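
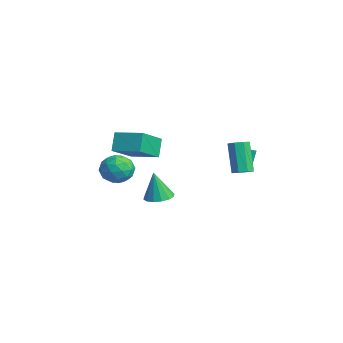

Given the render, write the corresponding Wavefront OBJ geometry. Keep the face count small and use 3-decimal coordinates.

v -1.978 0.014 -2.253
v -1.464 0.69 -2.118
v -2.102 -0.254 -0.447
v -1.876 0.857 -2.121
v -2.316 0.799 -2.16
v -2.665 0.531 -2.223
v -2.83 0.124 -2.295
v -2.767 -0.313 -2.355
v -2.493 -0.662 -2.388
v -2.081 -0.83 -2.385
v -1.641 -0.772 -2.346
v -1.292 -0.503 -2.283
v -1.126 -0.096 -2.211
v -1.189 0.341 -2.151
v 0.679 3.218 0.959
v 0.416 3.576 1.987
v 1.137 4.172 0.744
v 0.874 4.53 1.772
v 1.466 2.91 1.268
v 1.203 3.268 2.296
v 1.924 3.864 1.053
v 1.661 4.222 2.081
v -4.355 -0.843 -0.044
v -4.951 -0.489 1.055
v -3.093 0.363 0.251
v -3.689 0.717 1.351
v -3.251 -2.257 1.009
v -3.847 -1.903 2.109
v -1.989 -1.051 1.305
v -2.585 -0.697 2.404
v -1.773 -2.334 -0.047
v -0.982 -1.721 0.149
v -1.158 -3.459 0.991
v -0.367 -2.846 1.187
v -1.3 -2.594 1.512
v -1.68 -1.898 0.871
v -0.46 -3.282 0.269
v -0.84 -2.586 -0.372
v -0.17 -2.307 0.344
v -0.689 -1.882 1.112
v -1.451 -3.298 0.028
v -1.97 -2.873 0.796
v -1.432 -1.928 -0.04
v -0.708 -3.252 1.18
v -1.257 -3.103 1.372
v -0.792 -2.743 1.487
v -1.842 -2.033 0.384
v -1.377 -1.673 0.499
v -1.564 -2.186 1.301
v -0.763 -3.507 0.641
v -0.298 -3.147 0.756
v -1.348 -2.437 -0.347
v -0.883 -2.077 -0.232
v -0.576 -2.994 -0.161
v -0.489 -1.913 0.19
v -0.128 -2.574 0.8
v -0.183 -2.83 0.261
v -0.406 -2.421 -0.117
v -0.794 -1.663 0.641
v -0.433 -2.324 1.251
v -0.981 -2.176 1.443
v -1.205 -1.767 1.065
v -0.317 -2.007 0.756
v -1.707 -2.856 -0.111
v -1.346 -3.517 0.499
v -0.935 -3.413 0.075
v -1.159 -3.004 -0.303
v -2.012 -2.606 0.34
v -1.651 -3.267 0.95
v -1.734 -2.759 1.257
v -1.957 -2.35 0.879
v -1.823 -3.173 0.384
v 3.413 2.834 1.477
v 3.833 2.452 1.701
v 2.967 2.524 3.447
v 2.547 2.906 3.223
v 3.957 2.9 1.745
v 3.091 2.972 3.49
v 3.763 3.309 1.631
v 2.897 3.381 3.377
v 3.364 3.44 1.428
v 2.498 3.512 3.173
v 2.993 3.216 1.253
v 2.127 3.288 2.999
v 2.869 2.768 1.21
v 2.003 2.84 2.955
v 3.063 2.359 1.323
v 2.197 2.431 3.069
v 3.462 2.228 1.527
v 2.596 2.3 3.272
f 2 1 4
f 2 4 3
f 4 1 5
f 4 5 3
f 5 1 6
f 5 6 3
f 6 1 7
f 6 7 3
f 7 1 8
f 7 8 3
f 8 1 9
f 8 9 3
f 9 1 10
f 9 10 3
f 10 1 11
f 10 11 3
f 11 1 12
f 11 12 3
f 12 1 13
f 12 13 3
f 13 1 14
f 13 14 3
f 14 1 2
f 14 2 3
f 16 18 15
f 19 16 15
f 15 18 17
f 17 19 15
f 16 22 18
f 20 16 19
f 20 22 16
f 18 22 17
f 21 19 17
f 17 22 21
f 21 20 19
f 22 20 21
f 24 26 23
f 27 24 23
f 23 26 25
f 25 27 23
f 24 30 26
f 28 24 27
f 28 30 24
f 26 30 25
f 29 27 25
f 25 30 29
f 29 28 27
f 30 28 29
f 31 68 47
f 68 42 71
f 47 71 36
f 68 71 47
f 31 47 43
f 47 36 48
f 43 48 32
f 47 48 43
f 31 43 52
f 43 32 53
f 52 53 38
f 43 53 52
f 31 52 64
f 52 38 67
f 64 67 41
f 52 67 64
f 31 64 68
f 64 41 72
f 68 72 42
f 64 72 68
f 32 48 59
f 48 36 62
f 59 62 40
f 48 62 59
f 36 71 49
f 71 42 70
f 49 70 35
f 71 70 49
f 42 72 69
f 72 41 65
f 69 65 33
f 72 65 69
f 41 67 66
f 67 38 54
f 66 54 37
f 67 54 66
f 38 53 58
f 53 32 55
f 58 55 39
f 53 55 58
f 34 60 46
f 60 40 61
f 46 61 35
f 60 61 46
f 34 46 44
f 46 35 45
f 44 45 33
f 46 45 44
f 34 44 51
f 44 33 50
f 51 50 37
f 44 50 51
f 34 51 56
f 51 37 57
f 56 57 39
f 51 57 56
f 34 56 60
f 56 39 63
f 60 63 40
f 56 63 60
f 35 61 49
f 61 40 62
f 49 62 36
f 61 62 49
f 33 45 69
f 45 35 70
f 69 70 42
f 45 70 69
f 37 50 66
f 50 33 65
f 66 65 41
f 50 65 66
f 39 57 58
f 57 37 54
f 58 54 38
f 57 54 58
f 40 63 59
f 63 39 55
f 59 55 32
f 63 55 59
f 74 73 77
f 74 77 75
f 75 77 78
f 75 78 76
f 77 73 79
f 77 79 78
f 78 79 80
f 78 80 76
f 79 73 81
f 79 81 80
f 80 81 82
f 80 82 76
f 81 73 83
f 81 83 82
f 82 83 84
f 82 84 76
f 83 73 85
f 83 85 84
f 84 85 86
f 84 86 76
f 85 73 87
f 85 87 86
f 86 87 88
f 86 88 76
f 87 73 89
f 87 89 88
f 88 89 90
f 88 90 76
f 89 73 74
f 89 74 90
f 90 74 75
f 90 75 76



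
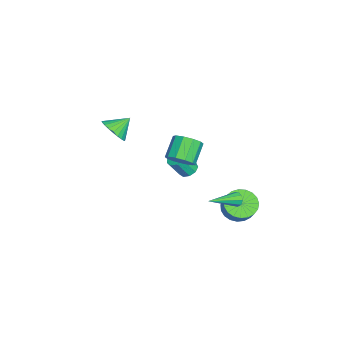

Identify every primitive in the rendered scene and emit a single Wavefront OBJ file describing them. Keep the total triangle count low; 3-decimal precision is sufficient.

v 0.958 3.826 -3.78
v 1.787 3.455 -4.328
v 2.59 3.743 -3.308
v 1.762 4.114 -2.76
v 1.782 3.88 -4.444
v 2.586 4.168 -3.425
v 1.636 4.295 -4.446
v 2.439 4.584 -3.427
v 1.372 4.63 -4.333
v 2.175 4.918 -3.313
v 1.036 4.825 -4.124
v 1.84 5.114 -3.104
v 0.688 4.848 -3.856
v 1.491 5.136 -2.836
v 0.385 4.694 -3.574
v 1.189 4.982 -2.554
v 0.182 4.389 -3.328
v 0.986 4.678 -2.308
v 0.114 3.988 -3.16
v 0.917 4.276 -2.14
v 0.191 3.558 -3.1
v 0.994 3.846 -2.08
v 0.401 3.175 -3.156
v 1.204 3.463 -2.137
v 0.707 2.904 -3.321
v 1.51 3.192 -2.301
v 1.057 2.792 -3.565
v 1.86 3.081 -2.545
v 1.389 2.86 -3.846
v 2.193 3.148 -2.827
v 1.648 3.094 -4.116
v 2.451 3.382 -3.096
v 4.555 0.825 2.895
v 5.129 0.648 3.578
v 4 0.957 4.608
v 3.425 1.135 3.925
v 5.168 1.196 3.456
v 4.038 1.505 4.486
v 4.972 1.602 3.12
v 3.843 1.911 4.15
v 4.617 1.712 2.697
v 3.488 2.021 3.728
v 4.238 1.483 2.351
v 3.109 1.792 3.381
v 3.98 1.003 2.212
v 2.851 1.312 3.242
v 3.942 0.455 2.334
v 2.812 0.764 3.364
v 4.137 0.049 2.67
v 3.008 0.358 3.7
v 4.492 -0.061 3.092
v 3.363 0.248 4.123
v 4.871 0.168 3.439
v 3.742 0.477 4.469
v -0.965 -4.017 0.976
v -0.161 -3.396 0.889
v -1.595 -3.083 1.824
v -0.387 -3.273 0.585
v -0.702 -3.264 0.341
v -1.056 -3.369 0.194
v -1.397 -3.573 0.166
v -1.672 -3.845 0.261
v -1.839 -4.142 0.465
v -1.873 -4.421 0.747
v -1.769 -4.639 1.064
v -1.543 -4.761 1.367
v -1.228 -4.771 1.611
v -0.874 -4.665 1.758
v -0.533 -4.461 1.787
v -0.259 -4.19 1.691
v -0.091 -3.892 1.487
v -0.057 -3.613 1.205
v -0.861 0.594 -2.027
v -0.309 0.348 -2.316
v 0.033 -0.36 -1.063
v -0.519 -0.114 -0.773
v -0.216 0.749 -2.116
v 0.127 0.041 -0.862
v -0.424 1.078 -1.873
v -0.081 0.37 -0.619
v -0.837 1.18 -1.703
v -0.494 0.472 -0.449
v -1.261 1.008 -1.684
v -0.919 0.3 -0.43
v -1.498 0.642 -1.826
v -1.156 -0.066 -0.572
v -1.438 0.254 -2.061
v -1.095 -0.454 -0.808
v -1.107 0.025 -2.281
v -0.764 -0.683 -1.027
v -0.661 0.062 -2.382
v -0.319 -0.646 -1.128
v 2.263 3.885 -1.987
v 2.586 3.973 -2.398
v 3.617 2.355 -1.253
v 2.678 4.187 -2.121
v 2.576 4.26 -1.78
v 2.328 4.158 -1.537
v 2.05 3.927 -1.503
v 1.872 3.677 -1.696
v 1.877 3.525 -2.025
v 2.063 3.54 -2.336
v 2.343 3.717 -2.483
f 2 1 5
f 2 5 3
f 3 5 6
f 3 6 4
f 5 1 7
f 5 7 6
f 6 7 8
f 6 8 4
f 7 1 9
f 7 9 8
f 8 9 10
f 8 10 4
f 9 1 11
f 9 11 10
f 10 11 12
f 10 12 4
f 11 1 13
f 11 13 12
f 12 13 14
f 12 14 4
f 13 1 15
f 13 15 14
f 14 15 16
f 14 16 4
f 15 1 17
f 15 17 16
f 16 17 18
f 16 18 4
f 17 1 19
f 17 19 18
f 18 19 20
f 18 20 4
f 19 1 21
f 19 21 20
f 20 21 22
f 20 22 4
f 21 1 23
f 21 23 22
f 22 23 24
f 22 24 4
f 23 1 25
f 23 25 24
f 24 25 26
f 24 26 4
f 25 1 27
f 25 27 26
f 26 27 28
f 26 28 4
f 27 1 29
f 27 29 28
f 28 29 30
f 28 30 4
f 29 1 31
f 29 31 30
f 30 31 32
f 30 32 4
f 31 1 2
f 31 2 32
f 32 2 3
f 32 3 4
f 34 33 37
f 34 37 35
f 35 37 38
f 35 38 36
f 37 33 39
f 37 39 38
f 38 39 40
f 38 40 36
f 39 33 41
f 39 41 40
f 40 41 42
f 40 42 36
f 41 33 43
f 41 43 42
f 42 43 44
f 42 44 36
f 43 33 45
f 43 45 44
f 44 45 46
f 44 46 36
f 45 33 47
f 45 47 46
f 46 47 48
f 46 48 36
f 47 33 49
f 47 49 48
f 48 49 50
f 48 50 36
f 49 33 51
f 49 51 50
f 50 51 52
f 50 52 36
f 51 33 53
f 51 53 52
f 52 53 54
f 52 54 36
f 53 33 34
f 53 34 54
f 54 34 35
f 54 35 36
f 56 55 58
f 56 58 57
f 58 55 59
f 58 59 57
f 59 55 60
f 59 60 57
f 60 55 61
f 60 61 57
f 61 55 62
f 61 62 57
f 62 55 63
f 62 63 57
f 63 55 64
f 63 64 57
f 64 55 65
f 64 65 57
f 65 55 66
f 65 66 57
f 66 55 67
f 66 67 57
f 67 55 68
f 67 68 57
f 68 55 69
f 68 69 57
f 69 55 70
f 69 70 57
f 70 55 71
f 70 71 57
f 71 55 72
f 71 72 57
f 72 55 56
f 72 56 57
f 74 73 77
f 74 77 75
f 75 77 78
f 75 78 76
f 77 73 79
f 77 79 78
f 78 79 80
f 78 80 76
f 79 73 81
f 79 81 80
f 80 81 82
f 80 82 76
f 81 73 83
f 81 83 82
f 82 83 84
f 82 84 76
f 83 73 85
f 83 85 84
f 84 85 86
f 84 86 76
f 85 73 87
f 85 87 86
f 86 87 88
f 86 88 76
f 87 73 89
f 87 89 88
f 88 89 90
f 88 90 76
f 89 73 91
f 89 91 90
f 90 91 92
f 90 92 76
f 91 73 74
f 91 74 92
f 92 74 75
f 92 75 76
f 94 93 96
f 94 96 95
f 96 93 97
f 96 97 95
f 97 93 98
f 97 98 95
f 98 93 99
f 98 99 95
f 99 93 100
f 99 100 95
f 100 93 101
f 100 101 95
f 101 93 102
f 101 102 95
f 102 93 103
f 102 103 95
f 103 93 94
f 103 94 95



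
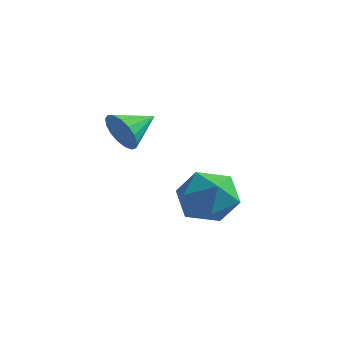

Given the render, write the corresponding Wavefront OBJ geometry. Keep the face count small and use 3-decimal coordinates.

v 0.941 -0.945 0.393
v 1.176 -1.25 0.978
v 1.299 0.085 0.787
v 1.438 -1.262 0.77
v 1.587 -1.202 0.476
v 1.588 -1.082 0.163
v 1.44 -0.932 -0.097
v 1.179 -0.784 -0.245
v 0.862 -0.673 -0.247
v 0.564 -0.625 -0.102
v 0.352 -0.65 0.156
v 0.275 -0.743 0.469
v 0.351 -0.882 0.764
v 0.561 -1.036 0.974
v 0.859 -1.168 1.052
v 2.192 2.496 -2.01
v 2.777 2.129 -2.775
v 0.883 1.651 -2.605
v 1.468 1.284 -3.37
v 1.634 0.974 -2.401
v 2.442 1.496 -2.034
v 1.218 2.284 -3.346
v 2.026 2.806 -2.979
v 2.175 1.998 -3.601
v 2.431 1.189 -3.017
v 1.229 2.591 -2.363
v 1.485 1.782 -1.779
f 2 1 4
f 2 4 3
f 4 1 5
f 4 5 3
f 5 1 6
f 5 6 3
f 6 1 7
f 6 7 3
f 7 1 8
f 7 8 3
f 8 1 9
f 8 9 3
f 9 1 10
f 9 10 3
f 10 1 11
f 10 11 3
f 11 1 12
f 11 12 3
f 12 1 13
f 12 13 3
f 13 1 14
f 13 14 3
f 14 1 15
f 14 15 3
f 15 1 2
f 15 2 3
f 16 27 21
f 16 21 17
f 16 17 23
f 16 23 26
f 16 26 27
f 17 21 25
f 21 27 20
f 27 26 18
f 26 23 22
f 23 17 24
f 19 25 20
f 19 20 18
f 19 18 22
f 19 22 24
f 19 24 25
f 20 25 21
f 18 20 27
f 22 18 26
f 24 22 23
f 25 24 17



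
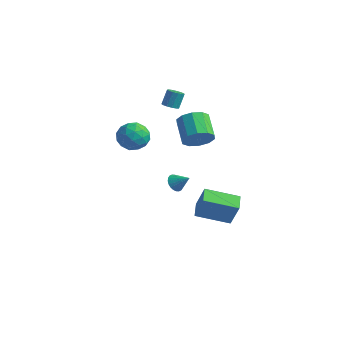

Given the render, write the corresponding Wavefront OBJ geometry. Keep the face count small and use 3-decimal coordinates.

v -1.159 1.396 -4.247
v -0.559 1.41 -2.635
v 0.541 2.616 -4.891
v 1.141 2.631 -3.279
v -0.561 0.449 -4.461
v 0.039 0.464 -2.849
v 1.139 1.67 -5.105
v 1.739 1.684 -3.493
v -3.721 -0.229 2.416
v -3.136 -1.043 2.733
v -4.464 -1.217 1.247
v -3.879 -2.031 1.564
v -4.631 -1.648 2.192
v -4.172 -1.037 2.914
v -3.428 -1.223 1.066
v -2.969 -0.612 1.788
v -2.955 -1.657 1.898
v -3.698 -1.92 2.594
v -3.902 -0.34 1.386
v -4.645 -0.603 2.082
v -3.363 -0.549 2.677
v -4.237 -1.711 1.303
v -4.679 -1.486 1.672
v -4.335 -1.964 1.858
v -3.972 -0.546 2.783
v -3.628 -1.025 2.969
v -4.507 -1.38 2.652
v -3.972 -1.235 1.011
v -3.628 -1.714 1.197
v -3.265 -0.296 2.122
v -2.921 -0.774 2.308
v -3.093 -0.88 1.328
v -2.913 -1.389 2.373
v -3.35 -1.97 1.686
v -3.085 -1.494 1.393
v -2.815 -1.135 1.818
v -3.35 -1.543 2.782
v -3.787 -2.124 2.095
v -4.229 -1.899 2.464
v -3.959 -1.54 2.888
v -3.244 -1.905 2.291
v -3.813 -0.136 1.885
v -4.25 -0.717 1.198
v -3.641 -0.72 1.092
v -3.371 -0.361 1.516
v -4.25 -0.29 2.294
v -4.687 -0.871 1.607
v -4.785 -1.125 2.162
v -4.515 -0.766 2.587
v -4.356 -0.355 1.689
v 0.715 -3.097 1.046
v 1.05 -3.479 0.728
v 1.545 -2.923 1.714
v 1.096 -3.277 0.619
v 1.084 -3.048 0.575
v 1.015 -2.825 0.603
v 0.901 -2.645 0.698
v 0.758 -2.533 0.846
v 0.609 -2.506 1.024
v 0.476 -2.57 1.206
v 0.379 -2.714 1.363
v 0.334 -2.916 1.472
v 0.346 -3.146 1.517
v 0.415 -3.368 1.489
v 0.529 -3.549 1.394
v 0.671 -3.661 1.246
v 0.821 -3.687 1.067
v 0.954 -3.623 0.885
v -3.911 2.541 2.6
v -3.531 2.206 2.787
v -3.528 2.745 3.746
v -3.909 3.079 3.56
v -3.384 2.439 2.656
v -3.381 2.977 3.616
v -3.405 2.703 2.508
v -3.402 3.242 3.467
v -3.586 2.917 2.389
v -3.584 3.455 3.348
v -3.871 3.01 2.337
v -3.868 3.549 3.296
v -4.169 2.955 2.369
v -4.166 3.493 3.328
v -4.384 2.768 2.474
v -4.382 3.307 3.433
v -4.45 2.509 2.619
v -4.447 3.048 3.579
v -4.345 2.26 2.759
v -4.342 2.799 3.718
v -4.102 2.1 2.848
v -4.099 2.639 3.807
v -3.798 2.08 2.858
v -3.796 2.619 3.818
v 0.208 -0.283 2.894
v 0.455 -0.707 3.743
v -0.641 0.24 4.534
v -0.888 0.663 3.686
v 0.813 -0.225 3.663
v -0.283 0.721 4.454
v 0.94 0.235 3.29
v -0.156 1.181 4.081
v 0.788 0.496 2.765
v -0.308 1.443 3.556
v 0.414 0.46 2.29
v -0.682 1.407 3.081
v -0.039 0.14 2.046
v -1.135 1.087 2.837
v -0.397 -0.341 2.126
v -1.493 0.605 2.917
v -0.524 -0.801 2.499
v -1.62 0.145 3.29
v -0.372 -1.063 3.024
v -1.468 -0.116 3.815
v 0.002 -1.027 3.499
v -1.094 -0.08 4.29
f 2 4 1
f 5 2 1
f 1 4 3
f 3 5 1
f 2 8 4
f 6 2 5
f 6 8 2
f 4 8 3
f 7 5 3
f 3 8 7
f 7 6 5
f 8 6 7
f 9 46 25
f 46 20 49
f 25 49 14
f 46 49 25
f 9 25 21
f 25 14 26
f 21 26 10
f 25 26 21
f 9 21 30
f 21 10 31
f 30 31 16
f 21 31 30
f 9 30 42
f 30 16 45
f 42 45 19
f 30 45 42
f 9 42 46
f 42 19 50
f 46 50 20
f 42 50 46
f 10 26 37
f 26 14 40
f 37 40 18
f 26 40 37
f 14 49 27
f 49 20 48
f 27 48 13
f 49 48 27
f 20 50 47
f 50 19 43
f 47 43 11
f 50 43 47
f 19 45 44
f 45 16 32
f 44 32 15
f 45 32 44
f 16 31 36
f 31 10 33
f 36 33 17
f 31 33 36
f 12 38 24
f 38 18 39
f 24 39 13
f 38 39 24
f 12 24 22
f 24 13 23
f 22 23 11
f 24 23 22
f 12 22 29
f 22 11 28
f 29 28 15
f 22 28 29
f 12 29 34
f 29 15 35
f 34 35 17
f 29 35 34
f 12 34 38
f 34 17 41
f 38 41 18
f 34 41 38
f 13 39 27
f 39 18 40
f 27 40 14
f 39 40 27
f 11 23 47
f 23 13 48
f 47 48 20
f 23 48 47
f 15 28 44
f 28 11 43
f 44 43 19
f 28 43 44
f 17 35 36
f 35 15 32
f 36 32 16
f 35 32 36
f 18 41 37
f 41 17 33
f 37 33 10
f 41 33 37
f 52 51 54
f 52 54 53
f 54 51 55
f 54 55 53
f 55 51 56
f 55 56 53
f 56 51 57
f 56 57 53
f 57 51 58
f 57 58 53
f 58 51 59
f 58 59 53
f 59 51 60
f 59 60 53
f 60 51 61
f 60 61 53
f 61 51 62
f 61 62 53
f 62 51 63
f 62 63 53
f 63 51 64
f 63 64 53
f 64 51 65
f 64 65 53
f 65 51 66
f 65 66 53
f 66 51 67
f 66 67 53
f 67 51 68
f 67 68 53
f 68 51 52
f 68 52 53
f 70 69 73
f 70 73 71
f 71 73 74
f 71 74 72
f 73 69 75
f 73 75 74
f 74 75 76
f 74 76 72
f 75 69 77
f 75 77 76
f 76 77 78
f 76 78 72
f 77 69 79
f 77 79 78
f 78 79 80
f 78 80 72
f 79 69 81
f 79 81 80
f 80 81 82
f 80 82 72
f 81 69 83
f 81 83 82
f 82 83 84
f 82 84 72
f 83 69 85
f 83 85 84
f 84 85 86
f 84 86 72
f 85 69 87
f 85 87 86
f 86 87 88
f 86 88 72
f 87 69 89
f 87 89 88
f 88 89 90
f 88 90 72
f 89 69 91
f 89 91 90
f 90 91 92
f 90 92 72
f 91 69 70
f 91 70 92
f 92 70 71
f 92 71 72
f 94 93 97
f 94 97 95
f 95 97 98
f 95 98 96
f 97 93 99
f 97 99 98
f 98 99 100
f 98 100 96
f 99 93 101
f 99 101 100
f 100 101 102
f 100 102 96
f 101 93 103
f 101 103 102
f 102 103 104
f 102 104 96
f 103 93 105
f 103 105 104
f 104 105 106
f 104 106 96
f 105 93 107
f 105 107 106
f 106 107 108
f 106 108 96
f 107 93 109
f 107 109 108
f 108 109 110
f 108 110 96
f 109 93 111
f 109 111 110
f 110 111 112
f 110 112 96
f 111 93 113
f 111 113 112
f 112 113 114
f 112 114 96
f 113 93 94
f 113 94 114
f 114 94 95
f 114 95 96



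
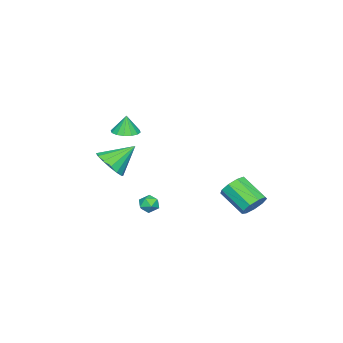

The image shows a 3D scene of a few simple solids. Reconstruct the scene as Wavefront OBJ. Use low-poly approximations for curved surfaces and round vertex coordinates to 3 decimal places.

v -2.722 3.213 -2.636
v -2.411 3.62 -1.921
v -2.786 2.094 -0.889
v -3.098 1.687 -1.604
v -3 3.727 -1.977
v -3.376 2.2 -0.946
v -3.46 3.593 -2.342
v -3.835 2.067 -1.311
v -3.575 3.281 -2.845
v -3.95 1.755 -1.813
v -3.29 2.938 -3.249
v -3.665 1.412 -2.218
v -2.74 2.723 -3.367
v -3.116 1.197 -2.335
v -2.182 2.738 -3.142
v -2.557 1.212 -2.111
v -1.877 2.975 -2.681
v -2.252 1.449 -1.649
v -1.967 3.323 -2.198
v -2.342 1.797 -1.167
v -0.257 -4.436 -0.25
v 0.347 -4.801 0.581
v -1.323 -3.424 0.97
v 0.603 -4.327 0.412
v 0.628 -3.883 0.066
v 0.417 -3.587 -0.365
v 0.025 -3.518 -0.765
v -0.443 -3.695 -1.027
v -0.86 -4.071 -1.081
v -1.116 -4.544 -0.911
v -1.142 -4.989 -0.565
v -0.93 -5.285 -0.134
v -0.538 -5.354 0.266
v -0.071 -5.177 0.528
v 0.717 -2.807 3.106
v 1.36 -3.281 3.153
v 0.643 -2.793 4.254
v 1.51 -2.895 3.159
v 1.449 -2.486 3.15
v 1.191 -2.163 3.129
v 0.806 -2.012 3.103
v 0.398 -2.074 3.077
v 0.075 -2.332 3.059
v -0.076 -2.718 3.054
v -0.014 -3.127 3.063
v 0.243 -3.451 3.083
v 0.628 -3.602 3.11
v 1.037 -3.54 3.136
v -2.345 -2.586 -3.607
v -1.83 -2.222 -3.843
v -1.67 -3.418 -3.417
v -1.155 -3.054 -3.653
v -1.446 -2.886 -3.07
v -1.864 -2.371 -3.188
v -1.636 -3.269 -4.072
v -2.054 -2.754 -4.19
v -1.392 -2.644 -4.131
v -1.275 -2.408 -3.512
v -2.225 -3.232 -3.748
v -2.108 -2.996 -3.129
f 2 1 5
f 2 5 3
f 3 5 6
f 3 6 4
f 5 1 7
f 5 7 6
f 6 7 8
f 6 8 4
f 7 1 9
f 7 9 8
f 8 9 10
f 8 10 4
f 9 1 11
f 9 11 10
f 10 11 12
f 10 12 4
f 11 1 13
f 11 13 12
f 12 13 14
f 12 14 4
f 13 1 15
f 13 15 14
f 14 15 16
f 14 16 4
f 15 1 17
f 15 17 16
f 16 17 18
f 16 18 4
f 17 1 19
f 17 19 18
f 18 19 20
f 18 20 4
f 19 1 2
f 19 2 20
f 20 2 3
f 20 3 4
f 22 21 24
f 22 24 23
f 24 21 25
f 24 25 23
f 25 21 26
f 25 26 23
f 26 21 27
f 26 27 23
f 27 21 28
f 27 28 23
f 28 21 29
f 28 29 23
f 29 21 30
f 29 30 23
f 30 21 31
f 30 31 23
f 31 21 32
f 31 32 23
f 32 21 33
f 32 33 23
f 33 21 34
f 33 34 23
f 34 21 22
f 34 22 23
f 36 35 38
f 36 38 37
f 38 35 39
f 38 39 37
f 39 35 40
f 39 40 37
f 40 35 41
f 40 41 37
f 41 35 42
f 41 42 37
f 42 35 43
f 42 43 37
f 43 35 44
f 43 44 37
f 44 35 45
f 44 45 37
f 45 35 46
f 45 46 37
f 46 35 47
f 46 47 37
f 47 35 48
f 47 48 37
f 48 35 36
f 48 36 37
f 49 60 54
f 49 54 50
f 49 50 56
f 49 56 59
f 49 59 60
f 50 54 58
f 54 60 53
f 60 59 51
f 59 56 55
f 56 50 57
f 52 58 53
f 52 53 51
f 52 51 55
f 52 55 57
f 52 57 58
f 53 58 54
f 51 53 60
f 55 51 59
f 57 55 56
f 58 57 50



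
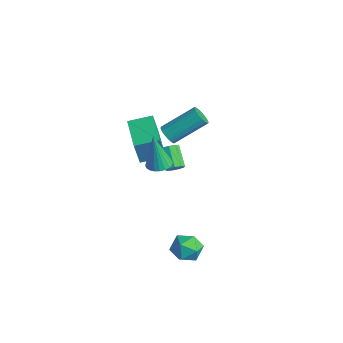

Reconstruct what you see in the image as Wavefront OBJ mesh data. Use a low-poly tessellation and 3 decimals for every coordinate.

v 1.994 -1.541 -4.304
v 2.59 -0.962 -4.659
v 2.97 -1.918 -3.281
v 3.566 -1.339 -3.636
v 2.828 -1.027 -3.217
v 2.225 -0.794 -3.849
v 3.335 -2.086 -4.091
v 2.732 -1.853 -4.723
v 3.419 -1.298 -4.528
v 3.106 -0.644 -3.988
v 2.454 -2.236 -3.952
v 2.141 -1.582 -3.412
v -0.536 0.05 -0.99
v -0.282 -0.139 -0.59
v -1.291 0.161 0.19
v -1.544 0.35 -0.21
v -0.21 0.2 -0.628
v -1.219 0.5 0.153
v -0.291 0.469 -0.835
v -1.299 0.769 -0.054
v -0.486 0.542 -1.115
v -1.494 0.842 -0.334
v -0.704 0.384 -1.336
v -1.712 0.685 -0.556
v -0.844 0.07 -1.396
v -1.852 0.371 -0.616
v -0.84 -0.253 -1.266
v -1.848 0.047 -0.485
v -0.693 -0.435 -1.007
v -1.701 -0.135 -0.226
v -0.473 -0.39 -0.74
v -1.481 -0.09 0.041
v 0.245 -1.395 0.718
v 0.914 -1.476 0.809
v -0.045 -1.545 2.722
v 0.891 -1.212 0.826
v 0.77 -0.976 0.826
v 0.569 -0.804 0.81
v 0.319 -0.722 0.78
v 0.057 -0.742 0.74
v -0.176 -0.861 0.697
v -0.345 -1.062 0.658
v -0.424 -1.313 0.627
v -0.401 -1.577 0.611
v -0.28 -1.813 0.611
v -0.079 -1.986 0.627
v 0.172 -2.068 0.657
v 0.433 -2.048 0.696
v 0.666 -1.928 0.739
v 0.835 -1.728 0.779
v -1.954 0.521 0.388
v -1.667 0.16 0.772
v -1.139 1.838 1.955
v -1.426 2.199 1.572
v -1.465 0.231 0.581
v -0.937 1.909 1.764
v -1.375 0.369 0.345
v -0.847 2.047 1.529
v -1.418 0.542 0.12
v -0.89 2.22 1.303
v -1.583 0.71 -0.044
v -1.055 2.387 1.139
v -1.834 0.834 -0.109
v -1.306 2.512 1.074
v -2.112 0.887 -0.06
v -1.584 2.565 1.123
v -2.354 0.856 0.092
v -1.826 2.534 1.275
v -2.504 0.748 0.311
v -1.976 2.426 1.495
v -2.528 0.589 0.549
v -2 2.266 1.732
v -2.421 0.413 0.749
v -1.893 2.091 1.933
v -2.207 0.263 0.867
v -1.679 1.941 2.051
v -1.935 0.171 0.875
v -1.407 1.849 2.059
v -4.834 0.243 -1.859
v -4.821 -0.111 -0.319
v -4.302 1.464 -1.583
v -4.289 1.11 -0.043
v -2.911 -0.55 -2.057
v -2.898 -0.904 -0.517
v -2.379 0.671 -1.781
v -2.366 0.317 -0.241
f 1 12 6
f 1 6 2
f 1 2 8
f 1 8 11
f 1 11 12
f 2 6 10
f 6 12 5
f 12 11 3
f 11 8 7
f 8 2 9
f 4 10 5
f 4 5 3
f 4 3 7
f 4 7 9
f 4 9 10
f 5 10 6
f 3 5 12
f 7 3 11
f 9 7 8
f 10 9 2
f 14 13 17
f 14 17 15
f 15 17 18
f 15 18 16
f 17 13 19
f 17 19 18
f 18 19 20
f 18 20 16
f 19 13 21
f 19 21 20
f 20 21 22
f 20 22 16
f 21 13 23
f 21 23 22
f 22 23 24
f 22 24 16
f 23 13 25
f 23 25 24
f 24 25 26
f 24 26 16
f 25 13 27
f 25 27 26
f 26 27 28
f 26 28 16
f 27 13 29
f 27 29 28
f 28 29 30
f 28 30 16
f 29 13 31
f 29 31 30
f 30 31 32
f 30 32 16
f 31 13 14
f 31 14 32
f 32 14 15
f 32 15 16
f 34 33 36
f 34 36 35
f 36 33 37
f 36 37 35
f 37 33 38
f 37 38 35
f 38 33 39
f 38 39 35
f 39 33 40
f 39 40 35
f 40 33 41
f 40 41 35
f 41 33 42
f 41 42 35
f 42 33 43
f 42 43 35
f 43 33 44
f 43 44 35
f 44 33 45
f 44 45 35
f 45 33 46
f 45 46 35
f 46 33 47
f 46 47 35
f 47 33 48
f 47 48 35
f 48 33 49
f 48 49 35
f 49 33 50
f 49 50 35
f 50 33 34
f 50 34 35
f 52 51 55
f 52 55 53
f 53 55 56
f 53 56 54
f 55 51 57
f 55 57 56
f 56 57 58
f 56 58 54
f 57 51 59
f 57 59 58
f 58 59 60
f 58 60 54
f 59 51 61
f 59 61 60
f 60 61 62
f 60 62 54
f 61 51 63
f 61 63 62
f 62 63 64
f 62 64 54
f 63 51 65
f 63 65 64
f 64 65 66
f 64 66 54
f 65 51 67
f 65 67 66
f 66 67 68
f 66 68 54
f 67 51 69
f 67 69 68
f 68 69 70
f 68 70 54
f 69 51 71
f 69 71 70
f 70 71 72
f 70 72 54
f 71 51 73
f 71 73 72
f 72 73 74
f 72 74 54
f 73 51 75
f 73 75 74
f 74 75 76
f 74 76 54
f 75 51 77
f 75 77 76
f 76 77 78
f 76 78 54
f 77 51 52
f 77 52 78
f 78 52 53
f 78 53 54
f 80 82 79
f 83 80 79
f 79 82 81
f 81 83 79
f 80 86 82
f 84 80 83
f 84 86 80
f 82 86 81
f 85 83 81
f 81 86 85
f 85 84 83
f 86 84 85



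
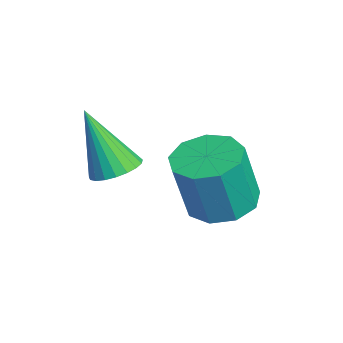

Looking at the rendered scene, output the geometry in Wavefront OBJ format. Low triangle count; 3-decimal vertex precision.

v 1.529 1.698 -1.238
v 1.943 1.162 -1.301
v 0.971 1.062 0.518
v 2.112 1.352 -1.178
v 2.18 1.602 -1.066
v 2.136 1.869 -0.983
v 1.987 2.106 -0.945
v 1.759 2.273 -0.957
v 1.491 2.34 -1.018
v 1.23 2.296 -1.117
v 1.02 2.149 -1.237
v 0.899 1.923 -1.357
v 0.887 1.659 -1.457
v 0.985 1.401 -1.519
v 1.178 1.195 -1.532
v 1.432 1.075 -1.495
v 1.702 1.064 -1.413
v 2.45 4.045 -2.018
v 3.07 4.705 -1.924
v 3.269 4.275 -0.209
v 2.65 3.615 -0.302
v 2.501 4.928 -1.802
v 2.701 4.497 -0.087
v 1.909 4.738 -1.781
v 2.109 4.307 -0.065
v 1.57 4.223 -1.871
v 1.77 3.793 -0.155
v 1.643 3.626 -2.029
v 1.842 3.195 -0.314
v 2.093 3.225 -2.182
v 2.293 2.794 -0.467
v 2.711 3.207 -2.258
v 2.911 2.777 -0.543
v 3.206 3.582 -2.222
v 3.406 3.152 -0.507
v 3.348 4.174 -2.09
v 3.548 3.743 -0.375
f 2 1 4
f 2 4 3
f 4 1 5
f 4 5 3
f 5 1 6
f 5 6 3
f 6 1 7
f 6 7 3
f 7 1 8
f 7 8 3
f 8 1 9
f 8 9 3
f 9 1 10
f 9 10 3
f 10 1 11
f 10 11 3
f 11 1 12
f 11 12 3
f 12 1 13
f 12 13 3
f 13 1 14
f 13 14 3
f 14 1 15
f 14 15 3
f 15 1 16
f 15 16 3
f 16 1 17
f 16 17 3
f 17 1 2
f 17 2 3
f 19 18 22
f 19 22 20
f 20 22 23
f 20 23 21
f 22 18 24
f 22 24 23
f 23 24 25
f 23 25 21
f 24 18 26
f 24 26 25
f 25 26 27
f 25 27 21
f 26 18 28
f 26 28 27
f 27 28 29
f 27 29 21
f 28 18 30
f 28 30 29
f 29 30 31
f 29 31 21
f 30 18 32
f 30 32 31
f 31 32 33
f 31 33 21
f 32 18 34
f 32 34 33
f 33 34 35
f 33 35 21
f 34 18 36
f 34 36 35
f 35 36 37
f 35 37 21
f 36 18 19
f 36 19 37
f 37 19 20
f 37 20 21



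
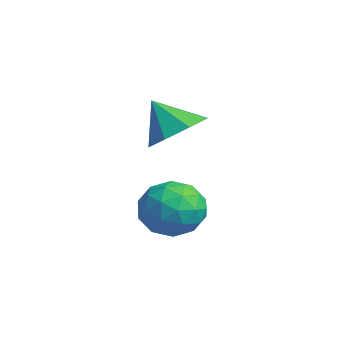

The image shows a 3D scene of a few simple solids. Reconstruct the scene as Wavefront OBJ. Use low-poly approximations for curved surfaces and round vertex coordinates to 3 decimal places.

v 3.39 2.972 -2.826
v 4.258 2.927 -3.034
v 3.222 1.593 -3.226
v 4.09 1.548 -3.434
v 3.839 1.62 -2.579
v 3.942 2.473 -2.332
v 3.538 2.047 -3.928
v 3.641 2.9 -3.681
v 4.349 2.355 -3.715
v 4.535 2.092 -2.882
v 2.945 2.428 -3.378
v 3.131 2.165 -2.545
v 3.838 3.071 -2.895
v 3.642 1.449 -3.365
v 3.494 1.492 -2.862
v 4.004 1.465 -2.985
v 3.653 2.804 -2.483
v 4.163 2.777 -2.605
v 3.917 2.009 -2.337
v 3.317 1.743 -3.655
v 3.827 1.716 -3.777
v 3.476 3.055 -3.275
v 3.986 3.028 -3.398
v 3.563 2.511 -3.923
v 4.402 2.708 -3.418
v 4.304 1.897 -3.652
v 3.979 2.191 -3.943
v 4.04 2.692 -3.798
v 4.512 2.553 -2.928
v 4.413 1.742 -3.163
v 4.265 1.785 -2.66
v 4.326 2.286 -2.515
v 4.566 2.217 -3.328
v 3.067 2.778 -3.097
v 2.968 1.967 -3.332
v 3.154 2.234 -3.745
v 3.215 2.735 -3.6
v 3.176 2.623 -2.608
v 3.078 1.812 -2.842
v 3.44 1.828 -2.462
v 3.501 2.329 -2.317
v 2.914 2.303 -2.932
v 1.33 3.345 -1.536
v 2.022 2.727 -1.478
v 0.79 2.835 -0.544
v 2.152 3.318 -1.103
v 1.801 3.925 -0.982
v 1.173 4.192 -1.186
v 0.638 3.964 -1.595
v 0.508 3.373 -1.97
v 0.859 2.766 -2.091
v 1.487 2.498 -1.887
f 1 38 17
f 38 12 41
f 17 41 6
f 38 41 17
f 1 17 13
f 17 6 18
f 13 18 2
f 17 18 13
f 1 13 22
f 13 2 23
f 22 23 8
f 13 23 22
f 1 22 34
f 22 8 37
f 34 37 11
f 22 37 34
f 1 34 38
f 34 11 42
f 38 42 12
f 34 42 38
f 2 18 29
f 18 6 32
f 29 32 10
f 18 32 29
f 6 41 19
f 41 12 40
f 19 40 5
f 41 40 19
f 12 42 39
f 42 11 35
f 39 35 3
f 42 35 39
f 11 37 36
f 37 8 24
f 36 24 7
f 37 24 36
f 8 23 28
f 23 2 25
f 28 25 9
f 23 25 28
f 4 30 16
f 30 10 31
f 16 31 5
f 30 31 16
f 4 16 14
f 16 5 15
f 14 15 3
f 16 15 14
f 4 14 21
f 14 3 20
f 21 20 7
f 14 20 21
f 4 21 26
f 21 7 27
f 26 27 9
f 21 27 26
f 4 26 30
f 26 9 33
f 30 33 10
f 26 33 30
f 5 31 19
f 31 10 32
f 19 32 6
f 31 32 19
f 3 15 39
f 15 5 40
f 39 40 12
f 15 40 39
f 7 20 36
f 20 3 35
f 36 35 11
f 20 35 36
f 9 27 28
f 27 7 24
f 28 24 8
f 27 24 28
f 10 33 29
f 33 9 25
f 29 25 2
f 33 25 29
f 44 43 46
f 44 46 45
f 46 43 47
f 46 47 45
f 47 43 48
f 47 48 45
f 48 43 49
f 48 49 45
f 49 43 50
f 49 50 45
f 50 43 51
f 50 51 45
f 51 43 52
f 51 52 45
f 52 43 44
f 52 44 45



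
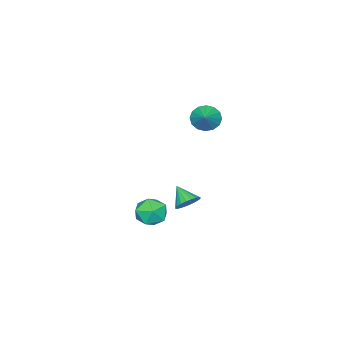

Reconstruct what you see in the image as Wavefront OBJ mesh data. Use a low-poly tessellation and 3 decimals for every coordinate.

v 0.428 -0.23 3.445
v 0.961 -0.367 2.851
v 1.352 0.37 4.135
v 0.789 0.004 2.759
v 0.52 0.312 2.85
v 0.226 0.475 3.102
v -0.013 0.449 3.445
v -0.134 0.241 3.788
v -0.105 -0.094 4.039
v 0.068 -0.465 4.132
v 0.337 -0.773 4.04
v 0.63 -0.936 3.788
v 0.87 -0.909 3.445
v 0.991 -0.701 3.102
v 0.391 -1.356 -3.339
v 0.64 -0.946 -2.763
v 0.109 -2.304 -2.541
v 0.339 -0.865 -2.774
v 0.047 -0.87 -2.883
v -0.186 -0.959 -3.071
v -0.319 -1.117 -3.305
v -0.329 -1.316 -3.545
v -0.215 -1.522 -3.749
v 0.004 -1.699 -3.882
v 0.29 -1.818 -3.922
v 0.593 -1.856 -3.861
v 0.861 -1.808 -3.709
v 1.048 -1.682 -3.494
v 1.122 -1.5 -3.251
v 1.069 -1.293 -3.024
v 0.898 -1.097 -2.852
v 2.287 -1.448 -3.708
v 2.774 -1.806 -2.913
v 1.666 -2.914 -3.987
v 2.153 -3.272 -3.192
v 1.395 -2.634 -3.067
v 1.778 -1.728 -2.895
v 2.662 -2.992 -4.005
v 3.045 -2.086 -3.833
v 3.006 -2.76 -3.096
v 2.223 -2.539 -2.517
v 2.217 -2.181 -4.383
v 1.434 -1.96 -3.804
f 2 1 4
f 2 4 3
f 4 1 5
f 4 5 3
f 5 1 6
f 5 6 3
f 6 1 7
f 6 7 3
f 7 1 8
f 7 8 3
f 8 1 9
f 8 9 3
f 9 1 10
f 9 10 3
f 10 1 11
f 10 11 3
f 11 1 12
f 11 12 3
f 12 1 13
f 12 13 3
f 13 1 14
f 13 14 3
f 14 1 2
f 14 2 3
f 16 15 18
f 16 18 17
f 18 15 19
f 18 19 17
f 19 15 20
f 19 20 17
f 20 15 21
f 20 21 17
f 21 15 22
f 21 22 17
f 22 15 23
f 22 23 17
f 23 15 24
f 23 24 17
f 24 15 25
f 24 25 17
f 25 15 26
f 25 26 17
f 26 15 27
f 26 27 17
f 27 15 28
f 27 28 17
f 28 15 29
f 28 29 17
f 29 15 30
f 29 30 17
f 30 15 31
f 30 31 17
f 31 15 16
f 31 16 17
f 32 43 37
f 32 37 33
f 32 33 39
f 32 39 42
f 32 42 43
f 33 37 41
f 37 43 36
f 43 42 34
f 42 39 38
f 39 33 40
f 35 41 36
f 35 36 34
f 35 34 38
f 35 38 40
f 35 40 41
f 36 41 37
f 34 36 43
f 38 34 42
f 40 38 39
f 41 40 33



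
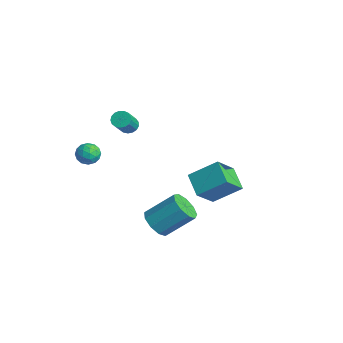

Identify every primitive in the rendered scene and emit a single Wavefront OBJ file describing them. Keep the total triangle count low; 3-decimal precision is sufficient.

v -0.98 2.589 -3.017
v -0.17 4.057 -1.855
v -1.468 3.913 -4.349
v -0.659 5.381 -3.186
v 0.459 2.379 -3.754
v 1.268 3.847 -2.591
v -0.03 3.703 -5.085
v 0.78 5.171 -3.923
v -0.734 -1.219 2.545
v -0.323 -0.811 2.577
v 0.404 -1.632 3.727
v -0.006 -2.041 3.695
v -0.515 -0.726 2.758
v 0.212 -1.548 3.909
v -0.758 -0.755 2.891
v -0.03 -1.576 4.042
v -0.994 -0.89 2.945
v -0.266 -1.711 4.095
v -1.171 -1.1 2.906
v -0.444 -1.921 4.057
v -1.248 -1.338 2.785
v -0.52 -2.159 3.936
v -1.207 -1.548 2.609
v -0.479 -2.37 3.76
v -1.058 -1.684 2.418
v -0.33 -2.505 3.569
v -0.834 -1.713 2.256
v -0.106 -2.534 3.407
v -0.588 -1.628 2.16
v 0.14 -2.45 3.311
v -0.375 -1.451 2.152
v 0.353 -2.272 3.303
v -0.244 -1.22 2.234
v 0.484 -2.041 3.385
v -0.225 -0.989 2.387
v 0.502 -1.81 3.538
v -2.218 -2.595 0.494
v -1.517 -2.597 0.183
v -2.503 -3.623 -0.143
v -1.802 -3.625 -0.454
v -1.891 -3.776 0.294
v -1.715 -3.141 0.687
v -2.305 -3.079 -0.647
v -2.129 -2.444 -0.254
v -1.57 -2.896 -0.522
v -1.314 -3.327 0.059
v -2.706 -2.893 -0.019
v -2.45 -3.324 0.562
v -1.842 -2.506 0.394
v -2.178 -3.714 -0.354
v -2.23 -3.803 0.085
v -1.817 -3.804 -0.098
v -1.959 -2.826 0.69
v -1.546 -2.827 0.508
v -1.766 -3.52 0.573
v -2.474 -3.393 -0.468
v -2.061 -3.394 -0.65
v -2.203 -2.416 0.138
v -1.79 -2.417 -0.045
v -2.254 -2.7 -0.533
v -1.462 -2.683 -0.203
v -1.629 -3.287 -0.577
v -1.925 -2.966 -0.691
v -1.822 -2.593 -0.459
v -1.311 -2.936 0.139
v -1.479 -3.54 -0.235
v -1.531 -3.629 0.204
v -1.427 -3.256 0.435
v -1.343 -3.112 -0.276
v -2.541 -2.68 0.275
v -2.709 -3.284 -0.099
v -2.593 -2.964 -0.395
v -2.489 -2.591 -0.164
v -2.391 -2.933 0.617
v -2.558 -3.537 0.243
v -2.198 -3.627 0.499
v -2.095 -3.254 0.731
v -2.677 -3.108 0.316
v 3.104 -1.579 -2.972
v 3.876 -1.401 -3.531
v 4.528 0.057 -2.168
v 3.756 -0.121 -1.608
v 3.371 -1.009 -3.709
v 4.023 0.45 -2.346
v 2.742 -0.884 -3.542
v 3.393 0.575 -2.179
v 2.281 -1.084 -3.108
v 2.933 0.374 -1.745
v 2.206 -1.516 -2.61
v 2.858 -0.058 -1.247
v 2.551 -1.977 -2.281
v 3.203 -0.519 -0.918
v 3.155 -2.253 -2.276
v 3.807 -0.794 -0.912
v 3.735 -2.213 -2.595
v 4.387 -0.754 -1.232
v 4.02 -1.876 -3.091
v 4.671 -0.418 -1.728
f 2 4 1
f 5 2 1
f 1 4 3
f 3 5 1
f 2 8 4
f 6 2 5
f 6 8 2
f 4 8 3
f 7 5 3
f 3 8 7
f 7 6 5
f 8 6 7
f 10 9 13
f 10 13 11
f 11 13 14
f 11 14 12
f 13 9 15
f 13 15 14
f 14 15 16
f 14 16 12
f 15 9 17
f 15 17 16
f 16 17 18
f 16 18 12
f 17 9 19
f 17 19 18
f 18 19 20
f 18 20 12
f 19 9 21
f 19 21 20
f 20 21 22
f 20 22 12
f 21 9 23
f 21 23 22
f 22 23 24
f 22 24 12
f 23 9 25
f 23 25 24
f 24 25 26
f 24 26 12
f 25 9 27
f 25 27 26
f 26 27 28
f 26 28 12
f 27 9 29
f 27 29 28
f 28 29 30
f 28 30 12
f 29 9 31
f 29 31 30
f 30 31 32
f 30 32 12
f 31 9 33
f 31 33 32
f 32 33 34
f 32 34 12
f 33 9 35
f 33 35 34
f 34 35 36
f 34 36 12
f 35 9 10
f 35 10 36
f 36 10 11
f 36 11 12
f 37 74 53
f 74 48 77
f 53 77 42
f 74 77 53
f 37 53 49
f 53 42 54
f 49 54 38
f 53 54 49
f 37 49 58
f 49 38 59
f 58 59 44
f 49 59 58
f 37 58 70
f 58 44 73
f 70 73 47
f 58 73 70
f 37 70 74
f 70 47 78
f 74 78 48
f 70 78 74
f 38 54 65
f 54 42 68
f 65 68 46
f 54 68 65
f 42 77 55
f 77 48 76
f 55 76 41
f 77 76 55
f 48 78 75
f 78 47 71
f 75 71 39
f 78 71 75
f 47 73 72
f 73 44 60
f 72 60 43
f 73 60 72
f 44 59 64
f 59 38 61
f 64 61 45
f 59 61 64
f 40 66 52
f 66 46 67
f 52 67 41
f 66 67 52
f 40 52 50
f 52 41 51
f 50 51 39
f 52 51 50
f 40 50 57
f 50 39 56
f 57 56 43
f 50 56 57
f 40 57 62
f 57 43 63
f 62 63 45
f 57 63 62
f 40 62 66
f 62 45 69
f 66 69 46
f 62 69 66
f 41 67 55
f 67 46 68
f 55 68 42
f 67 68 55
f 39 51 75
f 51 41 76
f 75 76 48
f 51 76 75
f 43 56 72
f 56 39 71
f 72 71 47
f 56 71 72
f 45 63 64
f 63 43 60
f 64 60 44
f 63 60 64
f 46 69 65
f 69 45 61
f 65 61 38
f 69 61 65
f 80 79 83
f 80 83 81
f 81 83 84
f 81 84 82
f 83 79 85
f 83 85 84
f 84 85 86
f 84 86 82
f 85 79 87
f 85 87 86
f 86 87 88
f 86 88 82
f 87 79 89
f 87 89 88
f 88 89 90
f 88 90 82
f 89 79 91
f 89 91 90
f 90 91 92
f 90 92 82
f 91 79 93
f 91 93 92
f 92 93 94
f 92 94 82
f 93 79 95
f 93 95 94
f 94 95 96
f 94 96 82
f 95 79 97
f 95 97 96
f 96 97 98
f 96 98 82
f 97 79 80
f 97 80 98
f 98 80 81
f 98 81 82



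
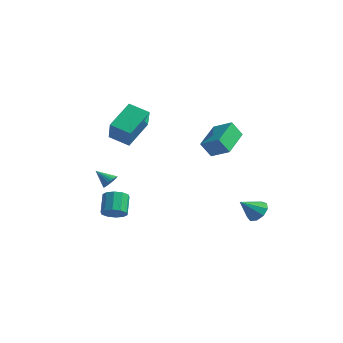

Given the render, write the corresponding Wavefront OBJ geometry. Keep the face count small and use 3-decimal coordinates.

v -1.964 -3 -0.24
v -1.629 -2.907 0.212
v -2.856 -3.28 0.48
v -1.717 -2.705 0.181
v -1.843 -2.548 0.086
v -1.987 -2.46 -0.058
v -2.128 -2.454 -0.231
v -2.243 -2.531 -0.404
v -2.316 -2.68 -0.553
v -2.336 -2.877 -0.654
v -2.299 -3.093 -0.691
v -2.21 -3.295 -0.66
v -2.085 -3.452 -0.565
v -1.94 -3.54 -0.421
v -1.8 -3.546 -0.249
v -1.684 -3.469 -0.075
v -1.611 -3.32 0.073
v -1.592 -3.123 0.174
v -2.211 -2.478 -3.016
v -1.899 -2.939 -2.455
v -2.517 -2.123 -1.442
v -2.829 -1.662 -2.004
v -1.582 -2.58 -2.55
v -2.2 -1.764 -1.537
v -1.504 -2.183 -2.823
v -2.122 -1.367 -1.81
v -1.697 -1.898 -3.17
v -2.315 -1.082 -2.157
v -2.086 -1.835 -3.458
v -2.704 -1.019 -2.445
v -2.523 -2.017 -3.578
v -3.141 -1.201 -2.565
v -2.84 -2.376 -3.483
v -3.458 -1.56 -2.47
v -2.918 -2.773 -3.21
v -3.536 -1.957 -2.197
v -2.725 -3.058 -2.863
v -3.343 -2.242 -1.85
v -2.336 -3.121 -2.575
v -2.954 -2.305 -1.562
v 1.067 2.251 1.066
v 0.658 1.757 2.068
v 0.416 4.182 1.752
v 0.006 3.688 2.754
v 2.294 2.452 1.666
v 1.884 1.958 2.668
v 1.642 4.383 2.352
v 1.233 3.889 3.354
v -3.734 -1.172 3.325
v -3.907 0.627 4.49
v -4.672 -0.32 1.869
v -4.844 1.479 3.034
v -2.516 -0.719 2.806
v -2.688 1.08 3.971
v -3.453 0.133 1.35
v -3.626 1.932 2.515
v 4.079 2.872 -2.738
v 4.821 2.524 -2.739
v 3.601 1.848 -1.782
v 4.793 2.914 -2.336
v 4.43 3.283 -2.121
v 3.903 3.461 -2.195
v 3.458 3.363 -2.522
v 3.304 3.035 -2.95
v 3.512 2.631 -3.279
v 3.986 2.34 -3.355
v 4.503 2.298 -3.142
f 2 1 4
f 2 4 3
f 4 1 5
f 4 5 3
f 5 1 6
f 5 6 3
f 6 1 7
f 6 7 3
f 7 1 8
f 7 8 3
f 8 1 9
f 8 9 3
f 9 1 10
f 9 10 3
f 10 1 11
f 10 11 3
f 11 1 12
f 11 12 3
f 12 1 13
f 12 13 3
f 13 1 14
f 13 14 3
f 14 1 15
f 14 15 3
f 15 1 16
f 15 16 3
f 16 1 17
f 16 17 3
f 17 1 18
f 17 18 3
f 18 1 2
f 18 2 3
f 20 19 23
f 20 23 21
f 21 23 24
f 21 24 22
f 23 19 25
f 23 25 24
f 24 25 26
f 24 26 22
f 25 19 27
f 25 27 26
f 26 27 28
f 26 28 22
f 27 19 29
f 27 29 28
f 28 29 30
f 28 30 22
f 29 19 31
f 29 31 30
f 30 31 32
f 30 32 22
f 31 19 33
f 31 33 32
f 32 33 34
f 32 34 22
f 33 19 35
f 33 35 34
f 34 35 36
f 34 36 22
f 35 19 37
f 35 37 36
f 36 37 38
f 36 38 22
f 37 19 39
f 37 39 38
f 38 39 40
f 38 40 22
f 39 19 20
f 39 20 40
f 40 20 21
f 40 21 22
f 42 44 41
f 45 42 41
f 41 44 43
f 43 45 41
f 42 48 44
f 46 42 45
f 46 48 42
f 44 48 43
f 47 45 43
f 43 48 47
f 47 46 45
f 48 46 47
f 50 52 49
f 53 50 49
f 49 52 51
f 51 53 49
f 50 56 52
f 54 50 53
f 54 56 50
f 52 56 51
f 55 53 51
f 51 56 55
f 55 54 53
f 56 54 55
f 58 57 60
f 58 60 59
f 60 57 61
f 60 61 59
f 61 57 62
f 61 62 59
f 62 57 63
f 62 63 59
f 63 57 64
f 63 64 59
f 64 57 65
f 64 65 59
f 65 57 66
f 65 66 59
f 66 57 67
f 66 67 59
f 67 57 58
f 67 58 59



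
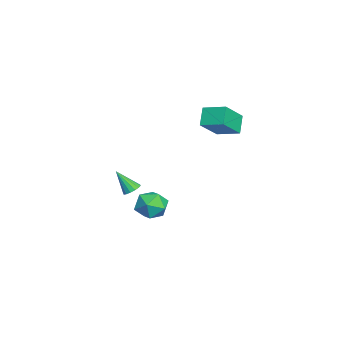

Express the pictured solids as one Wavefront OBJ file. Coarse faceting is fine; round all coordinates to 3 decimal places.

v -3.53 -1.886 -4.179
v -3.054 -2.147 -4.266
v -3.77 -2.734 -2.941
v -2.987 -1.925 -4.1
v -3.065 -1.692 -3.956
v -3.268 -1.512 -3.872
v -3.542 -1.431 -3.87
v -3.811 -1.472 -3.951
v -4.006 -1.624 -4.092
v -4.073 -1.847 -4.258
v -3.994 -2.079 -4.402
v -3.791 -2.26 -4.486
v -3.518 -2.34 -4.488
v -3.248 -2.299 -4.408
v -2.292 2.69 1.873
v -1.182 1.849 3.029
v -1.761 3.851 2.208
v -0.651 3.01 3.364
v -1.489 2.57 1.016
v -0.379 1.729 2.172
v -0.958 3.731 1.351
v 0.152 2.89 2.507
v 3.181 0.295 -1.341
v 4.117 0.166 -1.395
v 2.963 -1.206 -1.545
v 3.899 -1.335 -1.599
v 3.501 -1.091 -0.776
v 3.636 -0.163 -0.649
v 3.444 -0.877 -2.291
v 3.579 0.051 -2.164
v 4.279 -0.558 -1.982
v 4.315 -0.691 -1.045
v 2.765 -0.349 -1.895
v 2.801 -0.482 -0.958
f 2 1 4
f 2 4 3
f 4 1 5
f 4 5 3
f 5 1 6
f 5 6 3
f 6 1 7
f 6 7 3
f 7 1 8
f 7 8 3
f 8 1 9
f 8 9 3
f 9 1 10
f 9 10 3
f 10 1 11
f 10 11 3
f 11 1 12
f 11 12 3
f 12 1 13
f 12 13 3
f 13 1 14
f 13 14 3
f 14 1 2
f 14 2 3
f 16 18 15
f 19 16 15
f 15 18 17
f 17 19 15
f 16 22 18
f 20 16 19
f 20 22 16
f 18 22 17
f 21 19 17
f 17 22 21
f 21 20 19
f 22 20 21
f 23 34 28
f 23 28 24
f 23 24 30
f 23 30 33
f 23 33 34
f 24 28 32
f 28 34 27
f 34 33 25
f 33 30 29
f 30 24 31
f 26 32 27
f 26 27 25
f 26 25 29
f 26 29 31
f 26 31 32
f 27 32 28
f 25 27 34
f 29 25 33
f 31 29 30
f 32 31 24



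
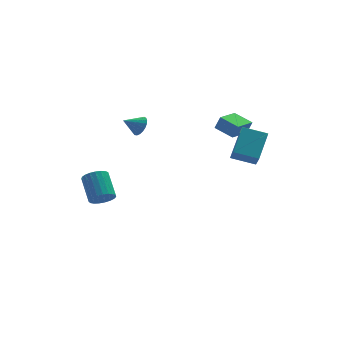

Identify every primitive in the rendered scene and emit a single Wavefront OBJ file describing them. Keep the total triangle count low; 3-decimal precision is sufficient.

v 3.23 0.672 2.974
v 3.527 0.612 3.789
v 2.477 1.622 3.317
v 2.774 1.562 4.133
v 4.326 1.658 2.647
v 4.623 1.598 3.463
v 3.573 2.608 2.991
v 3.87 2.548 3.806
v -1.282 3.595 2.89
v -0.918 3.637 3.475
v -2.238 3.545 3.49
v -0.968 3.913 3.417
v -1.074 4.134 3.267
v -1.214 4.262 3.052
v -1.367 4.274 2.81
v -1.505 4.169 2.581
v -1.604 3.965 2.406
v -1.648 3.696 2.314
v -1.628 3.41 2.323
v -1.548 3.156 2.429
v -1.422 2.978 2.615
v -1.272 2.906 2.849
v -1.124 2.953 3.09
v -1.003 3.111 3.296
v -0.93 3.353 3.433
v -3.631 2.823 -2.225
v -2.904 2.682 -1.95
v -3.022 4.115 -0.901
v -3.749 4.257 -1.175
v -2.843 2.876 -2.208
v -2.961 4.309 -1.159
v -2.918 3.061 -2.469
v -3.036 4.494 -1.42
v -3.117 3.205 -2.688
v -3.235 4.638 -1.638
v -3.404 3.283 -2.826
v -3.522 4.716 -1.777
v -3.731 3.281 -2.861
v -3.849 4.714 -1.812
v -4.041 3.2 -2.785
v -4.158 4.633 -1.736
v -4.279 3.055 -2.613
v -4.397 4.488 -1.564
v -4.406 2.869 -2.373
v -4.523 4.302 -1.324
v -4.398 2.675 -2.108
v -4.516 4.108 -1.059
v -4.258 2.507 -1.863
v -4.376 3.94 -0.814
v -4.01 2.394 -1.68
v -4.128 3.827 -0.631
v -3.696 2.355 -1.592
v -3.814 3.788 -0.543
v -3.371 2.397 -1.613
v -3.488 3.83 -0.564
v -3.091 2.513 -1.739
v -3.208 3.946 -0.69
v 2.295 -2.187 3.099
v 2.251 -2.887 3.934
v 3.157 -0.92 4.206
v 3.113 -1.62 5.041
v 3.567 -2.72 2.719
v 3.523 -3.42 3.554
v 4.429 -1.453 3.826
v 4.385 -2.153 4.661
f 2 4 1
f 5 2 1
f 1 4 3
f 3 5 1
f 2 8 4
f 6 2 5
f 6 8 2
f 4 8 3
f 7 5 3
f 3 8 7
f 7 6 5
f 8 6 7
f 10 9 12
f 10 12 11
f 12 9 13
f 12 13 11
f 13 9 14
f 13 14 11
f 14 9 15
f 14 15 11
f 15 9 16
f 15 16 11
f 16 9 17
f 16 17 11
f 17 9 18
f 17 18 11
f 18 9 19
f 18 19 11
f 19 9 20
f 19 20 11
f 20 9 21
f 20 21 11
f 21 9 22
f 21 22 11
f 22 9 23
f 22 23 11
f 23 9 24
f 23 24 11
f 24 9 25
f 24 25 11
f 25 9 10
f 25 10 11
f 27 26 30
f 27 30 28
f 28 30 31
f 28 31 29
f 30 26 32
f 30 32 31
f 31 32 33
f 31 33 29
f 32 26 34
f 32 34 33
f 33 34 35
f 33 35 29
f 34 26 36
f 34 36 35
f 35 36 37
f 35 37 29
f 36 26 38
f 36 38 37
f 37 38 39
f 37 39 29
f 38 26 40
f 38 40 39
f 39 40 41
f 39 41 29
f 40 26 42
f 40 42 41
f 41 42 43
f 41 43 29
f 42 26 44
f 42 44 43
f 43 44 45
f 43 45 29
f 44 26 46
f 44 46 45
f 45 46 47
f 45 47 29
f 46 26 48
f 46 48 47
f 47 48 49
f 47 49 29
f 48 26 50
f 48 50 49
f 49 50 51
f 49 51 29
f 50 26 52
f 50 52 51
f 51 52 53
f 51 53 29
f 52 26 54
f 52 54 53
f 53 54 55
f 53 55 29
f 54 26 56
f 54 56 55
f 55 56 57
f 55 57 29
f 56 26 27
f 56 27 57
f 57 27 28
f 57 28 29
f 59 61 58
f 62 59 58
f 58 61 60
f 60 62 58
f 59 65 61
f 63 59 62
f 63 65 59
f 61 65 60
f 64 62 60
f 60 65 64
f 64 63 62
f 65 63 64



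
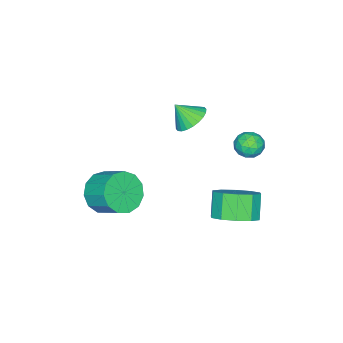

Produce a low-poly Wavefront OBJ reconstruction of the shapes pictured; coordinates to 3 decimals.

v 0.638 -2.378 -2.945
v 1.461 -2.129 -3.53
v 1.644 -0.973 -2.781
v 0.822 -1.222 -2.195
v 0.994 -1.887 -3.789
v 1.178 -0.731 -3.04
v 0.415 -1.801 -3.781
v 0.598 -0.645 -3.031
v -0.094 -1.898 -3.506
v 0.09 -0.742 -2.757
v -0.37 -2.148 -3.054
v -0.187 -0.991 -2.304
v -0.326 -2.47 -2.566
v -0.143 -1.314 -1.817
v 0.024 -2.764 -2.199
v 0.207 -1.608 -1.45
v 0.569 -2.935 -2.069
v 0.753 -1.779 -1.32
v 1.136 -2.929 -2.217
v 1.32 -1.773 -1.467
v 1.545 -2.748 -2.595
v 1.729 -1.592 -1.846
v 1.666 -2.45 -3.085
v 1.85 -1.294 -2.336
v -1.171 2.953 -3.364
v -0.438 2.26 -3.109
v -1.137 1.893 -2.101
v -1.869 2.587 -2.356
v -0.301 2.813 -2.812
v -0.999 2.447 -1.804
v -0.495 3.42 -2.726
v -1.194 3.053 -1.718
v -0.948 3.848 -2.883
v -1.646 3.481 -1.876
v -1.485 3.935 -3.225
v -2.184 3.568 -2.217
v -1.903 3.647 -3.619
v -2.602 3.28 -2.611
v -2.041 3.093 -3.916
v -2.739 2.727 -2.908
v -1.846 2.487 -4.002
v -2.545 2.12 -2.994
v -1.394 2.059 -3.844
v -2.092 1.692 -2.837
v -0.856 1.972 -3.503
v -1.555 1.605 -2.495
v -2.212 3.462 0.373
v -1.616 3.142 0.47
v -2.704 2.758 1.07
v -2.108 2.438 1.167
v -2.199 3.071 1.407
v -1.895 3.506 0.977
v -2.425 2.394 0.563
v -2.121 2.829 0.133
v -1.748 2.482 0.588
v -1.608 2.9 1.11
v -2.712 3 0.43
v -2.572 3.418 0.952
v -1.871 3.364 0.36
v -2.449 2.536 1.18
v -2.503 2.909 1.321
v -2.152 2.72 1.378
v -2.035 3.578 0.658
v -1.684 3.39 0.715
v -2.027 3.348 1.266
v -2.636 2.51 0.825
v -2.285 2.322 0.882
v -2.168 3.18 0.162
v -1.817 2.991 0.219
v -2.293 2.552 0.274
v -1.598 2.787 0.487
v -1.887 2.374 0.896
v -2.073 2.348 0.541
v -1.895 2.603 0.288
v -1.516 3.034 0.794
v -1.805 2.62 1.203
v -1.858 2.992 1.344
v -1.68 3.248 1.091
v -1.593 2.646 0.863
v -2.515 3.28 0.337
v -2.804 2.866 0.746
v -2.64 2.652 0.449
v -2.462 2.908 0.196
v -2.433 3.526 0.644
v -2.722 3.113 1.053
v -2.425 3.297 1.252
v -2.247 3.552 0.999
v -2.727 3.254 0.677
v -1.341 0.667 1.95
v -0.567 0.715 1.753
v -1.099 0.033 2.75
v -0.595 0.955 1.951
v -0.736 1.151 2.149
v -0.969 1.273 2.316
v -1.259 1.303 2.428
v -1.562 1.236 2.467
v -1.831 1.083 2.427
v -2.025 0.866 2.314
v -2.115 0.619 2.146
v -2.088 0.379 1.948
v -1.947 0.183 1.75
v -1.713 0.061 1.583
v -1.423 0.031 1.471
v -1.121 0.098 1.432
v -0.852 0.251 1.472
v -0.658 0.468 1.585
f 2 1 5
f 2 5 3
f 3 5 6
f 3 6 4
f 5 1 7
f 5 7 6
f 6 7 8
f 6 8 4
f 7 1 9
f 7 9 8
f 8 9 10
f 8 10 4
f 9 1 11
f 9 11 10
f 10 11 12
f 10 12 4
f 11 1 13
f 11 13 12
f 12 13 14
f 12 14 4
f 13 1 15
f 13 15 14
f 14 15 16
f 14 16 4
f 15 1 17
f 15 17 16
f 16 17 18
f 16 18 4
f 17 1 19
f 17 19 18
f 18 19 20
f 18 20 4
f 19 1 21
f 19 21 20
f 20 21 22
f 20 22 4
f 21 1 23
f 21 23 22
f 22 23 24
f 22 24 4
f 23 1 2
f 23 2 24
f 24 2 3
f 24 3 4
f 26 25 29
f 26 29 27
f 27 29 30
f 27 30 28
f 29 25 31
f 29 31 30
f 30 31 32
f 30 32 28
f 31 25 33
f 31 33 32
f 32 33 34
f 32 34 28
f 33 25 35
f 33 35 34
f 34 35 36
f 34 36 28
f 35 25 37
f 35 37 36
f 36 37 38
f 36 38 28
f 37 25 39
f 37 39 38
f 38 39 40
f 38 40 28
f 39 25 41
f 39 41 40
f 40 41 42
f 40 42 28
f 41 25 43
f 41 43 42
f 42 43 44
f 42 44 28
f 43 25 45
f 43 45 44
f 44 45 46
f 44 46 28
f 45 25 26
f 45 26 46
f 46 26 27
f 46 27 28
f 47 84 63
f 84 58 87
f 63 87 52
f 84 87 63
f 47 63 59
f 63 52 64
f 59 64 48
f 63 64 59
f 47 59 68
f 59 48 69
f 68 69 54
f 59 69 68
f 47 68 80
f 68 54 83
f 80 83 57
f 68 83 80
f 47 80 84
f 80 57 88
f 84 88 58
f 80 88 84
f 48 64 75
f 64 52 78
f 75 78 56
f 64 78 75
f 52 87 65
f 87 58 86
f 65 86 51
f 87 86 65
f 58 88 85
f 88 57 81
f 85 81 49
f 88 81 85
f 57 83 82
f 83 54 70
f 82 70 53
f 83 70 82
f 54 69 74
f 69 48 71
f 74 71 55
f 69 71 74
f 50 76 62
f 76 56 77
f 62 77 51
f 76 77 62
f 50 62 60
f 62 51 61
f 60 61 49
f 62 61 60
f 50 60 67
f 60 49 66
f 67 66 53
f 60 66 67
f 50 67 72
f 67 53 73
f 72 73 55
f 67 73 72
f 50 72 76
f 72 55 79
f 76 79 56
f 72 79 76
f 51 77 65
f 77 56 78
f 65 78 52
f 77 78 65
f 49 61 85
f 61 51 86
f 85 86 58
f 61 86 85
f 53 66 82
f 66 49 81
f 82 81 57
f 66 81 82
f 55 73 74
f 73 53 70
f 74 70 54
f 73 70 74
f 56 79 75
f 79 55 71
f 75 71 48
f 79 71 75
f 90 89 92
f 90 92 91
f 92 89 93
f 92 93 91
f 93 89 94
f 93 94 91
f 94 89 95
f 94 95 91
f 95 89 96
f 95 96 91
f 96 89 97
f 96 97 91
f 97 89 98
f 97 98 91
f 98 89 99
f 98 99 91
f 99 89 100
f 99 100 91
f 100 89 101
f 100 101 91
f 101 89 102
f 101 102 91
f 102 89 103
f 102 103 91
f 103 89 104
f 103 104 91
f 104 89 105
f 104 105 91
f 105 89 106
f 105 106 91
f 106 89 90
f 106 90 91



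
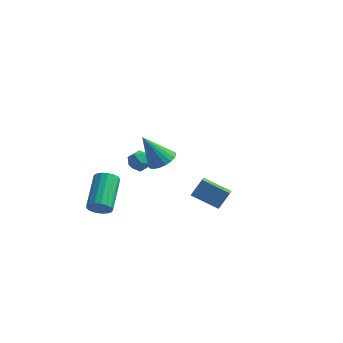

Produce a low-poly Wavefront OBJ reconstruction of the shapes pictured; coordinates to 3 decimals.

v -3.025 -3.537 -3.983
v -2.531 -3.184 -4.312
v -3.102 -1.371 -3.226
v -3.595 -1.723 -2.897
v -2.795 -3.151 -4.507
v -3.366 -1.337 -3.421
v -3.112 -3.206 -4.582
v -3.683 -1.392 -3.496
v -3.409 -3.336 -4.52
v -3.98 -1.523 -3.433
v -3.618 -3.513 -4.335
v -4.189 -1.699 -3.248
v -3.691 -3.695 -4.069
v -4.261 -1.881 -2.982
v -3.611 -3.841 -3.784
v -4.182 -2.027 -2.697
v -3.397 -3.917 -3.544
v -3.968 -2.103 -2.457
v -3.098 -3.906 -3.405
v -3.668 -2.092 -2.318
v -2.781 -3.811 -3.399
v -3.352 -1.997 -2.312
v -2.521 -3.652 -3.526
v -3.092 -1.839 -2.439
v -2.376 -3.468 -3.758
v -2.947 -1.654 -2.672
v -2.38 -3.299 -4.042
v -2.95 -1.485 -2.955
v -0.184 -2.125 -0.379
v 0.445 -1.829 0.037
v -1.076 -2.535 1.259
v 0.251 -1.556 -0
v -0.018 -1.382 -0.103
v -0.316 -1.336 -0.254
v -0.591 -1.426 -0.426
v -0.795 -1.638 -0.59
v -0.894 -1.933 -0.718
v -0.87 -2.262 -0.787
v -0.727 -2.567 -0.786
v -0.491 -2.796 -0.714
v -0.201 -2.909 -0.584
v 0.092 -2.886 -0.419
v 0.337 -2.732 -0.247
v 0.492 -2.472 -0.098
v 0.53 -2.153 0.003
v 2.355 -4.034 -1.122
v 2.694 -3.5 -0.235
v 2.093 -3.292 -1.469
v 2.432 -2.758 -0.582
v 3.768 -3.842 -1.778
v 4.107 -3.308 -0.891
v 3.506 -3.1 -2.125
v 3.845 -2.566 -1.238
v -3.945 2.475 -3.199
v -3.353 2.657 -3.653
v -3.987 1.343 -3.707
v -3.395 1.525 -4.161
v -3.288 1.442 -3.405
v -3.262 2.142 -3.092
v -4.078 1.858 -4.268
v -4.052 2.558 -3.955
v -3.436 2.276 -4.314
v -2.947 2.018 -3.781
v -4.393 1.982 -3.579
v -3.904 1.724 -3.046
f 2 1 5
f 2 5 3
f 3 5 6
f 3 6 4
f 5 1 7
f 5 7 6
f 6 7 8
f 6 8 4
f 7 1 9
f 7 9 8
f 8 9 10
f 8 10 4
f 9 1 11
f 9 11 10
f 10 11 12
f 10 12 4
f 11 1 13
f 11 13 12
f 12 13 14
f 12 14 4
f 13 1 15
f 13 15 14
f 14 15 16
f 14 16 4
f 15 1 17
f 15 17 16
f 16 17 18
f 16 18 4
f 17 1 19
f 17 19 18
f 18 19 20
f 18 20 4
f 19 1 21
f 19 21 20
f 20 21 22
f 20 22 4
f 21 1 23
f 21 23 22
f 22 23 24
f 22 24 4
f 23 1 25
f 23 25 24
f 24 25 26
f 24 26 4
f 25 1 27
f 25 27 26
f 26 27 28
f 26 28 4
f 27 1 2
f 27 2 28
f 28 2 3
f 28 3 4
f 30 29 32
f 30 32 31
f 32 29 33
f 32 33 31
f 33 29 34
f 33 34 31
f 34 29 35
f 34 35 31
f 35 29 36
f 35 36 31
f 36 29 37
f 36 37 31
f 37 29 38
f 37 38 31
f 38 29 39
f 38 39 31
f 39 29 40
f 39 40 31
f 40 29 41
f 40 41 31
f 41 29 42
f 41 42 31
f 42 29 43
f 42 43 31
f 43 29 44
f 43 44 31
f 44 29 45
f 44 45 31
f 45 29 30
f 45 30 31
f 47 49 46
f 50 47 46
f 46 49 48
f 48 50 46
f 47 53 49
f 51 47 50
f 51 53 47
f 49 53 48
f 52 50 48
f 48 53 52
f 52 51 50
f 53 51 52
f 54 65 59
f 54 59 55
f 54 55 61
f 54 61 64
f 54 64 65
f 55 59 63
f 59 65 58
f 65 64 56
f 64 61 60
f 61 55 62
f 57 63 58
f 57 58 56
f 57 56 60
f 57 60 62
f 57 62 63
f 58 63 59
f 56 58 65
f 60 56 64
f 62 60 61
f 63 62 55



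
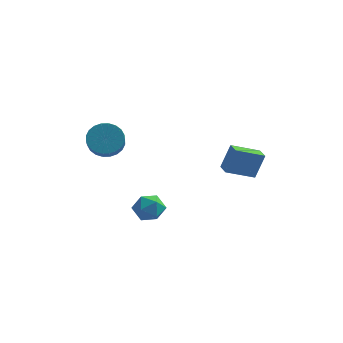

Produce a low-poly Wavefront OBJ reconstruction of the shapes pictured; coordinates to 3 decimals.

v -2.851 -0.878 -3.992
v -2.506 -0.341 -4.662
v -1.514 -0.899 -3.318
v -1.169 -0.362 -3.988
v -1.785 -0.017 -3.39
v -2.611 -0.004 -3.806
v -1.409 -1.236 -4.174
v -2.235 -1.223 -4.59
v -1.614 -0.562 -4.774
v -1.847 0.191 -4.289
v -2.173 -1.431 -3.691
v -2.406 -0.678 -3.206
v 1.438 1.251 -1.84
v 1.849 1.646 -0.409
v 0.976 1.973 -1.907
v 1.386 2.368 -0.476
v 2.774 2.052 -2.444
v 3.184 2.447 -1.013
v 2.311 2.774 -2.511
v 2.722 3.169 -1.08
v -3.307 -3.245 1.945
v -2.479 -2.854 2.107
v -2.145 -3.905 2.937
v -2.973 -4.295 2.775
v -2.679 -2.708 2.372
v -2.345 -3.759 3.202
v -2.975 -2.644 2.572
v -2.641 -3.695 3.402
v -3.321 -2.671 2.677
v -2.987 -3.722 3.507
v -3.665 -2.786 2.67
v -3.331 -3.837 3.5
v -3.955 -2.97 2.553
v -3.621 -4.021 3.383
v -4.146 -3.197 2.343
v -3.812 -4.247 3.173
v -4.209 -3.43 2.073
v -3.875 -4.481 2.903
v -4.135 -3.635 1.783
v -3.801 -4.686 2.613
v -3.935 -3.781 1.518
v -3.601 -4.832 2.348
v -3.639 -3.845 1.318
v -3.305 -4.896 2.148
v -3.293 -3.818 1.213
v -2.959 -4.869 2.043
v -2.949 -3.703 1.22
v -2.615 -4.754 2.05
v -2.659 -3.519 1.337
v -2.325 -4.57 2.167
v -2.468 -3.293 1.547
v -2.134 -4.343 2.377
v -2.405 -3.059 1.817
v -2.071 -4.11 2.647
f 1 12 6
f 1 6 2
f 1 2 8
f 1 8 11
f 1 11 12
f 2 6 10
f 6 12 5
f 12 11 3
f 11 8 7
f 8 2 9
f 4 10 5
f 4 5 3
f 4 3 7
f 4 7 9
f 4 9 10
f 5 10 6
f 3 5 12
f 7 3 11
f 9 7 8
f 10 9 2
f 14 16 13
f 17 14 13
f 13 16 15
f 15 17 13
f 14 20 16
f 18 14 17
f 18 20 14
f 16 20 15
f 19 17 15
f 15 20 19
f 19 18 17
f 20 18 19
f 22 21 25
f 22 25 23
f 23 25 26
f 23 26 24
f 25 21 27
f 25 27 26
f 26 27 28
f 26 28 24
f 27 21 29
f 27 29 28
f 28 29 30
f 28 30 24
f 29 21 31
f 29 31 30
f 30 31 32
f 30 32 24
f 31 21 33
f 31 33 32
f 32 33 34
f 32 34 24
f 33 21 35
f 33 35 34
f 34 35 36
f 34 36 24
f 35 21 37
f 35 37 36
f 36 37 38
f 36 38 24
f 37 21 39
f 37 39 38
f 38 39 40
f 38 40 24
f 39 21 41
f 39 41 40
f 40 41 42
f 40 42 24
f 41 21 43
f 41 43 42
f 42 43 44
f 42 44 24
f 43 21 45
f 43 45 44
f 44 45 46
f 44 46 24
f 45 21 47
f 45 47 46
f 46 47 48
f 46 48 24
f 47 21 49
f 47 49 48
f 48 49 50
f 48 50 24
f 49 21 51
f 49 51 50
f 50 51 52
f 50 52 24
f 51 21 53
f 51 53 52
f 52 53 54
f 52 54 24
f 53 21 22
f 53 22 54
f 54 22 23
f 54 23 24



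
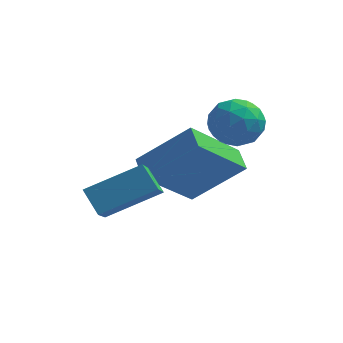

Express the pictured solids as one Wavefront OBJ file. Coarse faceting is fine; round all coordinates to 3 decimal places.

v 0.443 2.362 0.058
v 0.966 2.911 -0.306
v 1.494 1.789 0.706
v 2.017 2.338 0.342
v 1.468 2.602 0.921
v 0.818 2.956 0.521
v 1.642 1.744 -0.121
v 0.992 2.098 -0.521
v 1.707 2.529 -0.417
v 1.6 3.059 0.227
v 0.86 1.641 0.173
v 0.753 2.171 0.817
v 0.612 2.687 -0.181
v 1.848 2.013 0.581
v 1.525 2.169 0.921
v 1.833 2.491 0.707
v 0.525 2.713 0.305
v 0.833 3.036 0.091
v 1.128 2.854 0.812
v 1.627 1.664 0.309
v 1.935 1.987 0.095
v 0.627 2.209 -0.307
v 0.935 2.531 -0.521
v 1.332 1.846 -0.412
v 1.355 2.785 -0.46
v 1.973 2.448 -0.079
v 1.753 2.099 -0.351
v 1.371 2.307 -0.586
v 1.292 3.096 -0.081
v 1.91 2.76 0.299
v 1.587 2.915 0.64
v 1.205 3.123 0.405
v 1.728 2.872 -0.147
v 0.55 1.94 0.101
v 1.168 1.604 0.481
v 1.255 1.577 -0.005
v 0.873 1.785 -0.24
v 0.487 2.252 0.479
v 1.105 1.915 0.86
v 1.089 2.393 0.986
v 0.707 2.601 0.751
v 0.732 1.828 0.547
v 0.052 2.269 -2.961
v -1.1 1.165 -1.505
v -0.268 2.952 -2.696
v -1.42 1.848 -1.24
v 1.52 2.452 -1.66
v 0.368 1.348 -0.204
v 1.2 3.135 -1.395
v 0.048 2.031 0.061
v -2.421 0.632 -1.888
v -2.4 -0.268 -1.172
v -0.962 1.253 -1.149
v -0.941 0.354 -0.433
v -1.919 0.166 -2.487
v -1.898 -0.733 -1.771
v -0.46 0.788 -1.748
v -0.439 -0.112 -1.032
f 1 38 17
f 38 12 41
f 17 41 6
f 38 41 17
f 1 17 13
f 17 6 18
f 13 18 2
f 17 18 13
f 1 13 22
f 13 2 23
f 22 23 8
f 13 23 22
f 1 22 34
f 22 8 37
f 34 37 11
f 22 37 34
f 1 34 38
f 34 11 42
f 38 42 12
f 34 42 38
f 2 18 29
f 18 6 32
f 29 32 10
f 18 32 29
f 6 41 19
f 41 12 40
f 19 40 5
f 41 40 19
f 12 42 39
f 42 11 35
f 39 35 3
f 42 35 39
f 11 37 36
f 37 8 24
f 36 24 7
f 37 24 36
f 8 23 28
f 23 2 25
f 28 25 9
f 23 25 28
f 4 30 16
f 30 10 31
f 16 31 5
f 30 31 16
f 4 16 14
f 16 5 15
f 14 15 3
f 16 15 14
f 4 14 21
f 14 3 20
f 21 20 7
f 14 20 21
f 4 21 26
f 21 7 27
f 26 27 9
f 21 27 26
f 4 26 30
f 26 9 33
f 30 33 10
f 26 33 30
f 5 31 19
f 31 10 32
f 19 32 6
f 31 32 19
f 3 15 39
f 15 5 40
f 39 40 12
f 15 40 39
f 7 20 36
f 20 3 35
f 36 35 11
f 20 35 36
f 9 27 28
f 27 7 24
f 28 24 8
f 27 24 28
f 10 33 29
f 33 9 25
f 29 25 2
f 33 25 29
f 44 46 43
f 47 44 43
f 43 46 45
f 45 47 43
f 44 50 46
f 48 44 47
f 48 50 44
f 46 50 45
f 49 47 45
f 45 50 49
f 49 48 47
f 50 48 49
f 52 54 51
f 55 52 51
f 51 54 53
f 53 55 51
f 52 58 54
f 56 52 55
f 56 58 52
f 54 58 53
f 57 55 53
f 53 58 57
f 57 56 55
f 58 56 57



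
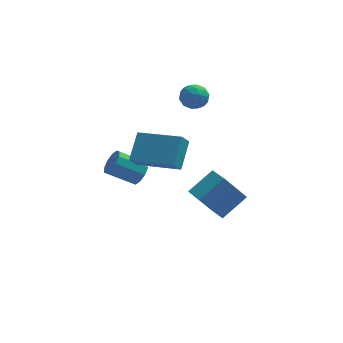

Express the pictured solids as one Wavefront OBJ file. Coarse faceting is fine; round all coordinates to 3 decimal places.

v 1.752 1.336 -3.04
v 0.692 1.245 -1.625
v 1.27 2.475 -3.328
v 0.211 2.385 -1.912
v 2.909 2.055 -2.128
v 1.85 1.965 -0.712
v 2.428 3.195 -2.415
v 1.368 3.104 -1
v -1.985 3.358 -1.297
v -1.636 3.106 -0.72
v -2.967 3.129 0.094
v -3.315 3.382 -0.483
v -1.62 3.55 -0.707
v -2.951 3.574 0.107
v -1.743 3.921 -0.919
v -3.074 3.945 -0.105
v -1.959 4.077 -1.275
v -3.289 4.101 -0.462
v -2.184 3.959 -1.64
v -3.515 3.982 -0.826
v -2.333 3.611 -1.874
v -3.664 3.634 -1.06
v -2.349 3.166 -1.887
v -3.68 3.19 -1.073
v -2.226 2.795 -1.675
v -3.557 2.819 -0.861
v -2.011 2.639 -1.318
v -3.341 2.663 -0.505
v -1.785 2.758 -0.954
v -3.116 2.781 -0.14
v -0.592 -1.491 2.974
v -0.194 -0.32 3.958
v -2.522 -0.525 2.604
v -2.124 0.646 3.588
v -0.256 -1.066 2.332
v 0.142 0.105 3.316
v -2.186 -0.1 1.962
v -1.788 1.071 2.946
v 0.043 4.111 4.094
v 0.488 4.619 3.777
v 0.572 3.241 3.443
v 1.017 3.749 3.126
v 1.1 3.58 3.849
v 0.773 4.117 4.25
v 0.287 3.743 2.97
v -0.04 4.28 3.371
v 0.639 4.392 3.082
v 1.141 4.291 3.625
v -0.081 3.569 3.595
v 0.421 3.468 4.138
v 0.219 4.441 3.992
v 0.841 3.419 3.228
v 0.889 3.319 3.652
v 1.151 3.618 3.466
v 0.386 4.146 4.271
v 0.648 4.445 4.084
v 1.007 3.834 4.127
v 0.412 3.415 3.136
v 0.674 3.714 2.949
v -0.091 4.242 3.754
v 0.171 4.541 3.568
v 0.053 4.026 3.093
v 0.57 4.606 3.397
v 0.881 4.095 3.015
v 0.452 4.091 2.923
v 0.259 4.407 3.159
v 0.865 4.547 3.717
v 1.176 4.036 3.334
v 1.224 3.936 3.759
v 1.032 4.252 3.995
v 0.954 4.413 3.308
v -0.116 3.824 3.886
v 0.195 3.313 3.503
v 0.028 3.608 3.225
v -0.164 3.924 3.461
v 0.179 3.765 4.205
v 0.49 3.254 3.823
v 0.801 3.453 4.061
v 0.608 3.769 4.297
v 0.106 3.447 3.912
f 2 4 1
f 5 2 1
f 1 4 3
f 3 5 1
f 2 8 4
f 6 2 5
f 6 8 2
f 4 8 3
f 7 5 3
f 3 8 7
f 7 6 5
f 8 6 7
f 10 9 13
f 10 13 11
f 11 13 14
f 11 14 12
f 13 9 15
f 13 15 14
f 14 15 16
f 14 16 12
f 15 9 17
f 15 17 16
f 16 17 18
f 16 18 12
f 17 9 19
f 17 19 18
f 18 19 20
f 18 20 12
f 19 9 21
f 19 21 20
f 20 21 22
f 20 22 12
f 21 9 23
f 21 23 22
f 22 23 24
f 22 24 12
f 23 9 25
f 23 25 24
f 24 25 26
f 24 26 12
f 25 9 27
f 25 27 26
f 26 27 28
f 26 28 12
f 27 9 29
f 27 29 28
f 28 29 30
f 28 30 12
f 29 9 10
f 29 10 30
f 30 10 11
f 30 11 12
f 32 34 31
f 35 32 31
f 31 34 33
f 33 35 31
f 32 38 34
f 36 32 35
f 36 38 32
f 34 38 33
f 37 35 33
f 33 38 37
f 37 36 35
f 38 36 37
f 39 76 55
f 76 50 79
f 55 79 44
f 76 79 55
f 39 55 51
f 55 44 56
f 51 56 40
f 55 56 51
f 39 51 60
f 51 40 61
f 60 61 46
f 51 61 60
f 39 60 72
f 60 46 75
f 72 75 49
f 60 75 72
f 39 72 76
f 72 49 80
f 76 80 50
f 72 80 76
f 40 56 67
f 56 44 70
f 67 70 48
f 56 70 67
f 44 79 57
f 79 50 78
f 57 78 43
f 79 78 57
f 50 80 77
f 80 49 73
f 77 73 41
f 80 73 77
f 49 75 74
f 75 46 62
f 74 62 45
f 75 62 74
f 46 61 66
f 61 40 63
f 66 63 47
f 61 63 66
f 42 68 54
f 68 48 69
f 54 69 43
f 68 69 54
f 42 54 52
f 54 43 53
f 52 53 41
f 54 53 52
f 42 52 59
f 52 41 58
f 59 58 45
f 52 58 59
f 42 59 64
f 59 45 65
f 64 65 47
f 59 65 64
f 42 64 68
f 64 47 71
f 68 71 48
f 64 71 68
f 43 69 57
f 69 48 70
f 57 70 44
f 69 70 57
f 41 53 77
f 53 43 78
f 77 78 50
f 53 78 77
f 45 58 74
f 58 41 73
f 74 73 49
f 58 73 74
f 47 65 66
f 65 45 62
f 66 62 46
f 65 62 66
f 48 71 67
f 71 47 63
f 67 63 40
f 71 63 67

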